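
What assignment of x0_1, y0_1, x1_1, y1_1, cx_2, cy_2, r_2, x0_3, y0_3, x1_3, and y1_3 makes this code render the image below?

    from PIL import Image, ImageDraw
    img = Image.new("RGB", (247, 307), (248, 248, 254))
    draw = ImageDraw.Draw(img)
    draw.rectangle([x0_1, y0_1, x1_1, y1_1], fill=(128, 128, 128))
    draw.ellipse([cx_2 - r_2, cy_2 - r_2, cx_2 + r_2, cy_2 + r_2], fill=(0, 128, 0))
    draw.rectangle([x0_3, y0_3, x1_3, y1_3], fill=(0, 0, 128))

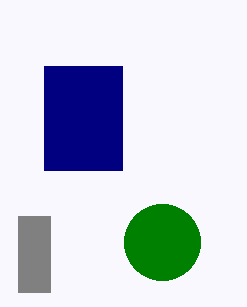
x0_1 = 18
y0_1 = 216
x1_1 = 50
y1_1 = 292
cx_2 = 162
cy_2 = 242
r_2 = 38
x0_3 = 44
y0_3 = 66
x1_3 = 122
y1_3 = 170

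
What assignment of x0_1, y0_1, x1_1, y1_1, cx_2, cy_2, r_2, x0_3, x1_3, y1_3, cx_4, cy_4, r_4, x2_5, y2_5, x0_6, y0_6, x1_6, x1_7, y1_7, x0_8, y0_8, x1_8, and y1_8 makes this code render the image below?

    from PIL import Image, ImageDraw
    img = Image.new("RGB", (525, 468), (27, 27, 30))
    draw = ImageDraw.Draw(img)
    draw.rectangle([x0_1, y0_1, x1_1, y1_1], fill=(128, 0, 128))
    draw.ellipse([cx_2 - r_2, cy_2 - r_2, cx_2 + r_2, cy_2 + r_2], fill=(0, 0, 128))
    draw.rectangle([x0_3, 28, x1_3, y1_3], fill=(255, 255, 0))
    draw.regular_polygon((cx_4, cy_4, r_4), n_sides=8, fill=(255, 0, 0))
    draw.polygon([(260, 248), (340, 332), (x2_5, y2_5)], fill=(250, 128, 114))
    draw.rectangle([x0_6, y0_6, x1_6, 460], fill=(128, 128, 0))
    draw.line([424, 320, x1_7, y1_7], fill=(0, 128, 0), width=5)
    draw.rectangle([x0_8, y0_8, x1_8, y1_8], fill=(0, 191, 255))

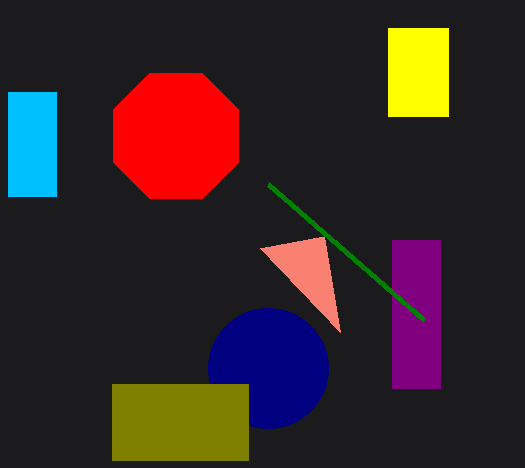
x0_1 = 392, y0_1 = 240, x1_1 = 440, y1_1 = 388, cx_2 = 268, cy_2 = 368, r_2 = 60, x0_3 = 388, x1_3 = 448, y1_3 = 116, cx_4 = 176, cy_4 = 136, r_4 = 68, x2_5 = 324, y2_5 = 236, x0_6 = 112, y0_6 = 384, x1_6 = 248, x1_7 = 268, y1_7 = 184, x0_8 = 8, y0_8 = 92, x1_8 = 56, y1_8 = 196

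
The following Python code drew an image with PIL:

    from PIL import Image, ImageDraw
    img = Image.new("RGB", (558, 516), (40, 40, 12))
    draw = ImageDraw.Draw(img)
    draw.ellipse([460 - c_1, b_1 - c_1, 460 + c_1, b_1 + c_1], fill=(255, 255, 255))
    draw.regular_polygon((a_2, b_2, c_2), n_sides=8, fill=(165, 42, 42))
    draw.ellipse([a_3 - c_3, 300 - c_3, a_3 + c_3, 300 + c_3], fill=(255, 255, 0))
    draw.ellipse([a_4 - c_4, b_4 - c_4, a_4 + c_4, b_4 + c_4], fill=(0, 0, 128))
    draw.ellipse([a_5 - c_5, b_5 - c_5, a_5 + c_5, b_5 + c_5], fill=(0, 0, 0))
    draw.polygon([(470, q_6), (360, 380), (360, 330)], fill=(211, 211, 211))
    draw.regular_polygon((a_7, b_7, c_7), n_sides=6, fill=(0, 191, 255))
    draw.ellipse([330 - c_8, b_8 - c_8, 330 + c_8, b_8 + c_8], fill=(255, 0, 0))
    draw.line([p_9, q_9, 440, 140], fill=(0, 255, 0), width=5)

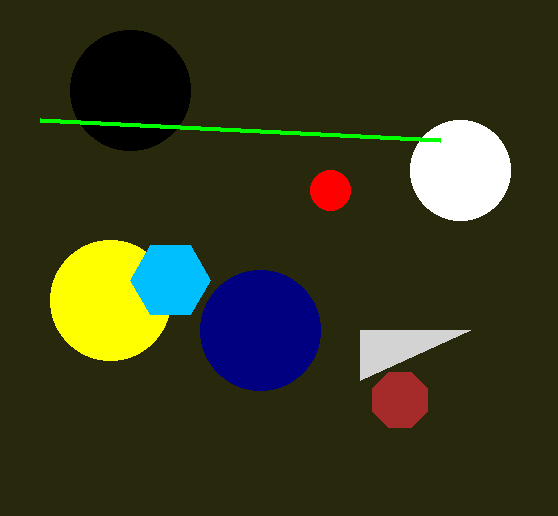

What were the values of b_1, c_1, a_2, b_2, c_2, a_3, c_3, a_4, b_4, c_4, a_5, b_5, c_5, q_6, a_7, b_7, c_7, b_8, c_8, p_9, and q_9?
b_1 = 170
c_1 = 50
a_2 = 400
b_2 = 400
c_2 = 30
a_3 = 110
c_3 = 60
a_4 = 260
b_4 = 330
c_4 = 60
a_5 = 130
b_5 = 90
c_5 = 60
q_6 = 330
a_7 = 170
b_7 = 280
c_7 = 40
b_8 = 190
c_8 = 20
p_9 = 40
q_9 = 120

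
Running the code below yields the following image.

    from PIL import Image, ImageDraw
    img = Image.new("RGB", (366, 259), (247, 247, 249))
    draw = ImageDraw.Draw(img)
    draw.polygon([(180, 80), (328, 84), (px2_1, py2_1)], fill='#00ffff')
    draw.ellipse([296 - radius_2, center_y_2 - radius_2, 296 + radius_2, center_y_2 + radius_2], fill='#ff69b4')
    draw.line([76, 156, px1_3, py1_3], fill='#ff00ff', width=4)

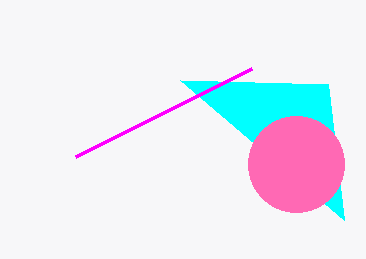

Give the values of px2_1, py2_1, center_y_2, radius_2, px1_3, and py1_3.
px2_1 = 344, py2_1 = 220, center_y_2 = 164, radius_2 = 48, px1_3 = 252, py1_3 = 68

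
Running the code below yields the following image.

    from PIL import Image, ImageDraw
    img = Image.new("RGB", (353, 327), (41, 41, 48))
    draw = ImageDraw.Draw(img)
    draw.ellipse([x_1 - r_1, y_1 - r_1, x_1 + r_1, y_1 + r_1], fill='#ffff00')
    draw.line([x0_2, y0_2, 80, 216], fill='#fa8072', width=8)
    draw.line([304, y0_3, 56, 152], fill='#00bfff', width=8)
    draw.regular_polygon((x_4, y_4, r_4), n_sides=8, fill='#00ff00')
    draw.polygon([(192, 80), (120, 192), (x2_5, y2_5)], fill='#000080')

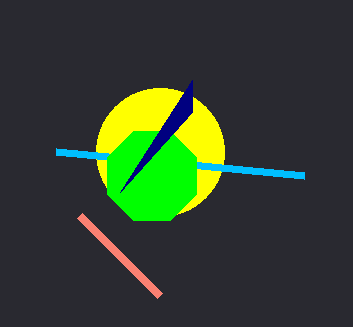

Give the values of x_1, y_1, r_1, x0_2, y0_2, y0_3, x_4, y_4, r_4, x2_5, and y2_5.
x_1 = 160; y_1 = 152; r_1 = 64; x0_2 = 160; y0_2 = 296; y0_3 = 176; x_4 = 152; y_4 = 176; r_4 = 48; x2_5 = 192; y2_5 = 112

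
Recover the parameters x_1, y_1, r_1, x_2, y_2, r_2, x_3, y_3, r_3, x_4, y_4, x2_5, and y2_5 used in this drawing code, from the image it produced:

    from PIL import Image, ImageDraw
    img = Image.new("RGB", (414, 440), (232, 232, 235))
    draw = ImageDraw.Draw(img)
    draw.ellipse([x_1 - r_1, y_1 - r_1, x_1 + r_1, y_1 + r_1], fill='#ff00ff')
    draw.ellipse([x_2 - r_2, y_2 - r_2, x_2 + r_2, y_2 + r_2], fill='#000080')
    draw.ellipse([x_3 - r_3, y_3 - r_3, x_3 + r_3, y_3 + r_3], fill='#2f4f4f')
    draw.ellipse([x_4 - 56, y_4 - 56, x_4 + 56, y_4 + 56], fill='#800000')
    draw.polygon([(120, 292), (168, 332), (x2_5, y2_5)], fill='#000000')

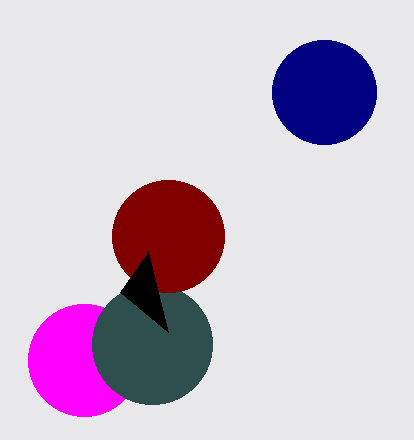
x_1 = 84
y_1 = 360
r_1 = 56
x_2 = 324
y_2 = 92
r_2 = 52
x_3 = 152
y_3 = 344
r_3 = 60
x_4 = 168
y_4 = 236
x2_5 = 148
y2_5 = 252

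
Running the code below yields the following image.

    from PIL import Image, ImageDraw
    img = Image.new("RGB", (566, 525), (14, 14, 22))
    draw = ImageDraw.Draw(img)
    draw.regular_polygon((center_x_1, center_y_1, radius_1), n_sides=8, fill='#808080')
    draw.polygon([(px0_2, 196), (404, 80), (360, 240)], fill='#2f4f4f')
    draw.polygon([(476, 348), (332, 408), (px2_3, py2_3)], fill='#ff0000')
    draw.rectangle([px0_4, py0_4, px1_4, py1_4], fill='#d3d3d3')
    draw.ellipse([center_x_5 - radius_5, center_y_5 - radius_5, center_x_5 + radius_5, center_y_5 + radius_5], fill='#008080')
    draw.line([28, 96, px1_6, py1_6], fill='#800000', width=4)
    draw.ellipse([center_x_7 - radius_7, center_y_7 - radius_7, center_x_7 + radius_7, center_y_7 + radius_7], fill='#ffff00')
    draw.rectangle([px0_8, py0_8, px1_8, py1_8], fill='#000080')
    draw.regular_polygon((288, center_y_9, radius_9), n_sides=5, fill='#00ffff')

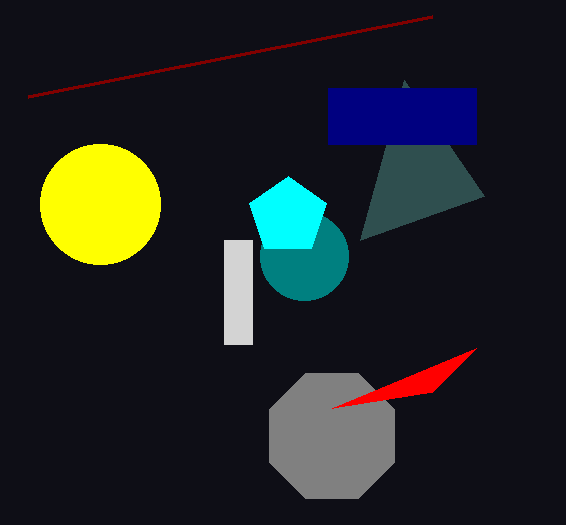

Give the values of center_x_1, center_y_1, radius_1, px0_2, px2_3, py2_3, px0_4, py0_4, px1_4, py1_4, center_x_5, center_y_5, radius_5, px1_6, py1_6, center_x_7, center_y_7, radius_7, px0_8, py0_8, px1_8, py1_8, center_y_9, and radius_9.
center_x_1 = 332
center_y_1 = 436
radius_1 = 68
px0_2 = 484
px2_3 = 432
py2_3 = 392
px0_4 = 224
py0_4 = 240
px1_4 = 252
py1_4 = 344
center_x_5 = 304
center_y_5 = 256
radius_5 = 44
px1_6 = 432
py1_6 = 16
center_x_7 = 100
center_y_7 = 204
radius_7 = 60
px0_8 = 328
py0_8 = 88
px1_8 = 476
py1_8 = 144
center_y_9 = 216
radius_9 = 40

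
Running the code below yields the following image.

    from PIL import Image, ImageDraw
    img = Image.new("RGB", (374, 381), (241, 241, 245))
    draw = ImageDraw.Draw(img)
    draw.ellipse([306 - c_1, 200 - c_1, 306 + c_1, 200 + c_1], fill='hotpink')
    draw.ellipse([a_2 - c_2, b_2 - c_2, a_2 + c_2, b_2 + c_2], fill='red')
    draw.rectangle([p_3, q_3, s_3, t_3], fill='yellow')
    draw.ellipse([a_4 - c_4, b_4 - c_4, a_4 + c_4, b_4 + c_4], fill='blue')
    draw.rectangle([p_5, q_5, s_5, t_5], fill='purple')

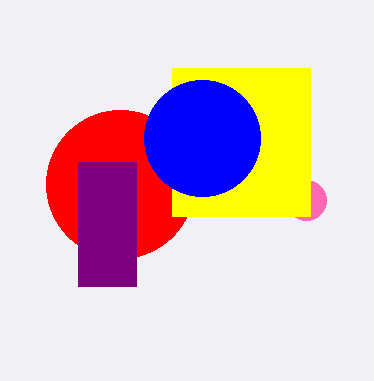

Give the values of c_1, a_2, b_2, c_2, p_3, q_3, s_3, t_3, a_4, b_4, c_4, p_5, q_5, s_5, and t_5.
c_1 = 20
a_2 = 120
b_2 = 184
c_2 = 74
p_3 = 172
q_3 = 68
s_3 = 310
t_3 = 216
a_4 = 202
b_4 = 138
c_4 = 58
p_5 = 78
q_5 = 162
s_5 = 136
t_5 = 286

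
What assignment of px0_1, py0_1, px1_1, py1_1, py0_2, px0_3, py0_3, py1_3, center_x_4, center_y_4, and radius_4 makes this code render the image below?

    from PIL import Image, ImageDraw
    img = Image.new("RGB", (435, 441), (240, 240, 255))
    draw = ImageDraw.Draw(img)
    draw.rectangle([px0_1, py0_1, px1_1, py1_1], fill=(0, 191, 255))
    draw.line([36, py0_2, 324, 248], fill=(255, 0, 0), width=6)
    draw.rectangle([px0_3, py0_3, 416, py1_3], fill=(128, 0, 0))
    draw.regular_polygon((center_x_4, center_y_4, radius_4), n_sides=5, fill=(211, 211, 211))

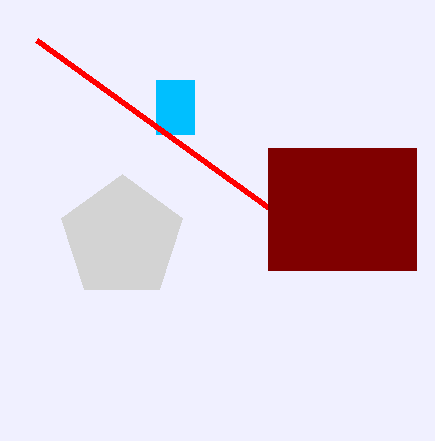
px0_1 = 156; py0_1 = 80; px1_1 = 194; py1_1 = 134; py0_2 = 40; px0_3 = 268; py0_3 = 148; py1_3 = 270; center_x_4 = 122; center_y_4 = 238; radius_4 = 64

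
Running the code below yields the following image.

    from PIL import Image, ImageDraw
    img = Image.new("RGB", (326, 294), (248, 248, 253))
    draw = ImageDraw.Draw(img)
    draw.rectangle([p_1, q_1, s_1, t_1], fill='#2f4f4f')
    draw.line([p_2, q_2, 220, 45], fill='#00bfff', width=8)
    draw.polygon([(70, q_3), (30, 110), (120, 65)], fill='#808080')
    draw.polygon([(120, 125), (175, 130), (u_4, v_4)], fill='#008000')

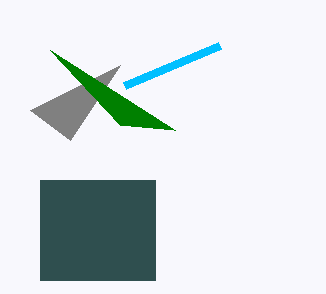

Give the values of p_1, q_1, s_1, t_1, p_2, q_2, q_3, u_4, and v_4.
p_1 = 40; q_1 = 180; s_1 = 155; t_1 = 280; p_2 = 125; q_2 = 85; q_3 = 140; u_4 = 50; v_4 = 50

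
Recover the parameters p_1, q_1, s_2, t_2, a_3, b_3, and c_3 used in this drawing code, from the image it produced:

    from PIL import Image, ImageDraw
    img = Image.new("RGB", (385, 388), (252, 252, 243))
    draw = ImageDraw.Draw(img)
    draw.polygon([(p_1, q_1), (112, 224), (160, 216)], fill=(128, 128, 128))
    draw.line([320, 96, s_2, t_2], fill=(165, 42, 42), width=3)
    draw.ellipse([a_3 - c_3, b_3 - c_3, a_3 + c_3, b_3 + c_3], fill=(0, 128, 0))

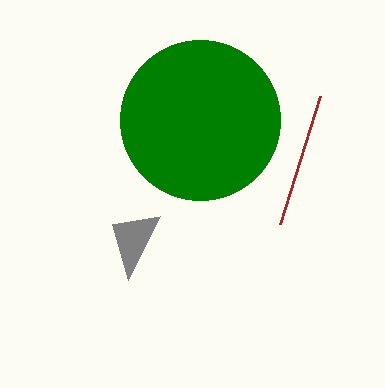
p_1 = 128; q_1 = 280; s_2 = 280; t_2 = 224; a_3 = 200; b_3 = 120; c_3 = 80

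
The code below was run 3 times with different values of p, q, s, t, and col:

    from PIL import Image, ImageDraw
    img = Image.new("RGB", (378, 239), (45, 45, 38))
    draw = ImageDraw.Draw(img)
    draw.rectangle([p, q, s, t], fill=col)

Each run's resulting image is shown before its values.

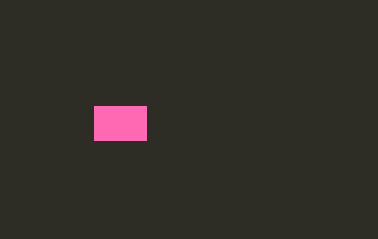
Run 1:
p = 94, q = 106, s = 146, t = 140, col = 'hotpink'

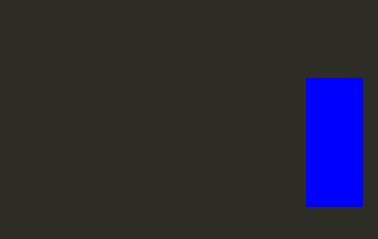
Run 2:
p = 306; q = 78; s = 362; t = 206; col = 'blue'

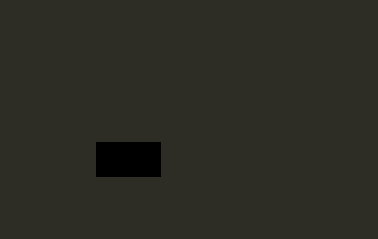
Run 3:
p = 96, q = 142, s = 160, t = 176, col = 'black'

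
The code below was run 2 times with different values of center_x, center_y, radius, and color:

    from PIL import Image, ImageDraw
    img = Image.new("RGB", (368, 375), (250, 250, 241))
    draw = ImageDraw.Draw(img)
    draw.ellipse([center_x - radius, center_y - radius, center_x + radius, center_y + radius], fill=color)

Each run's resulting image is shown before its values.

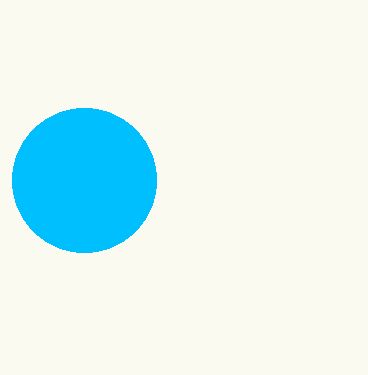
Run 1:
center_x = 84
center_y = 180
radius = 72
color = 'deepskyblue'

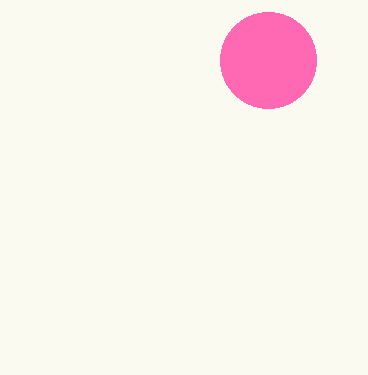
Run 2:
center_x = 268
center_y = 60
radius = 48
color = 'hotpink'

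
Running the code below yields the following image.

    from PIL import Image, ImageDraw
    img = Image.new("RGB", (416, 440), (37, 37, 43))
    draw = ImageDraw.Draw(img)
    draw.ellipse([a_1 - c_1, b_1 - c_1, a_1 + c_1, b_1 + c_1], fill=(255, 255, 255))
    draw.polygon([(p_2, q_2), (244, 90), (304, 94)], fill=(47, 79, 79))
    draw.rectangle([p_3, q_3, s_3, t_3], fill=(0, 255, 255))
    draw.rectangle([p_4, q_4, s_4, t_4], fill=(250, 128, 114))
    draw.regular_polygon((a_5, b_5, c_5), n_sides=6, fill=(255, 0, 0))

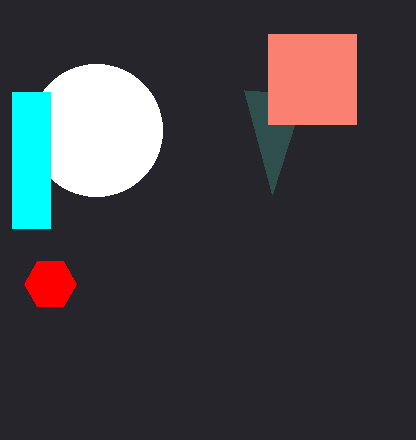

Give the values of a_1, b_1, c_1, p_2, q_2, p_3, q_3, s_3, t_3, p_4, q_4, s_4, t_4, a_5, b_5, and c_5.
a_1 = 96
b_1 = 130
c_1 = 66
p_2 = 272
q_2 = 194
p_3 = 12
q_3 = 92
s_3 = 50
t_3 = 228
p_4 = 268
q_4 = 34
s_4 = 356
t_4 = 124
a_5 = 50
b_5 = 284
c_5 = 26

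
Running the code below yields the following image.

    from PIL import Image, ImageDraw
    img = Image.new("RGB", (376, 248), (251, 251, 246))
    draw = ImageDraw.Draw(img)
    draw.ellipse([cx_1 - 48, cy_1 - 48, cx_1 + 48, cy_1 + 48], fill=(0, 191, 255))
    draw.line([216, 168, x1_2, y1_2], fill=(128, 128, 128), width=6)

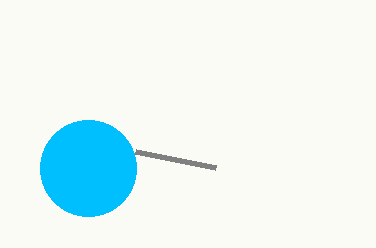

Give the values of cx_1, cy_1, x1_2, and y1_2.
cx_1 = 88
cy_1 = 168
x1_2 = 136
y1_2 = 152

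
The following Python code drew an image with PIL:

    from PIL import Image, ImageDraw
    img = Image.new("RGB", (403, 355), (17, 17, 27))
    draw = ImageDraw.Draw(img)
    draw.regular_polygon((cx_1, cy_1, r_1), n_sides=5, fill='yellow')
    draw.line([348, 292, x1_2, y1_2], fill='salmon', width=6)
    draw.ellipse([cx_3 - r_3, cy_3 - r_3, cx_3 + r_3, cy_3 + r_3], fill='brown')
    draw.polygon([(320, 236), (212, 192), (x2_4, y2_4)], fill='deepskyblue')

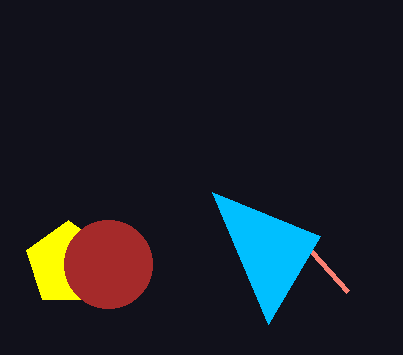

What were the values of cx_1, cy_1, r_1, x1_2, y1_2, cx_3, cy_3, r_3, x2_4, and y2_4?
cx_1 = 68
cy_1 = 264
r_1 = 44
x1_2 = 312
y1_2 = 252
cx_3 = 108
cy_3 = 264
r_3 = 44
x2_4 = 268
y2_4 = 324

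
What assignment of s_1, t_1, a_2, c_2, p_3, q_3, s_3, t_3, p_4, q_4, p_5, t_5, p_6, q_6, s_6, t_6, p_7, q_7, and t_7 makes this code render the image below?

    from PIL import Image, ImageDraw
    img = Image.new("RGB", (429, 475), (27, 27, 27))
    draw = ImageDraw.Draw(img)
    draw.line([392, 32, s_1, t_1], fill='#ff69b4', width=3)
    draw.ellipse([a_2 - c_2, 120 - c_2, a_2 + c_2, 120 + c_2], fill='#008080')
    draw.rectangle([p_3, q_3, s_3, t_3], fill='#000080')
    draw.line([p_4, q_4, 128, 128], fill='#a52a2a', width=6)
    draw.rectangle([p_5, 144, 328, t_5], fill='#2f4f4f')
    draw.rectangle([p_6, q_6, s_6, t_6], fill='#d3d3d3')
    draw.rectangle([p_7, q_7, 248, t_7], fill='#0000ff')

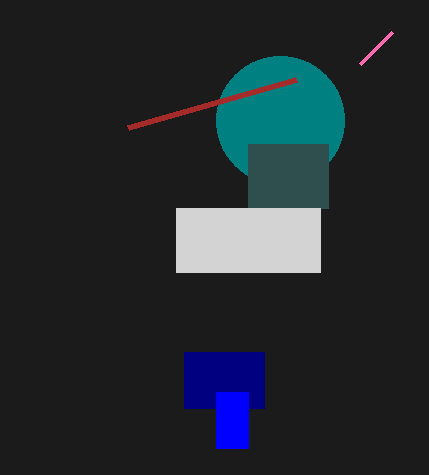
s_1 = 360, t_1 = 64, a_2 = 280, c_2 = 64, p_3 = 184, q_3 = 352, s_3 = 264, t_3 = 408, p_4 = 296, q_4 = 80, p_5 = 248, t_5 = 208, p_6 = 176, q_6 = 208, s_6 = 320, t_6 = 272, p_7 = 216, q_7 = 392, t_7 = 448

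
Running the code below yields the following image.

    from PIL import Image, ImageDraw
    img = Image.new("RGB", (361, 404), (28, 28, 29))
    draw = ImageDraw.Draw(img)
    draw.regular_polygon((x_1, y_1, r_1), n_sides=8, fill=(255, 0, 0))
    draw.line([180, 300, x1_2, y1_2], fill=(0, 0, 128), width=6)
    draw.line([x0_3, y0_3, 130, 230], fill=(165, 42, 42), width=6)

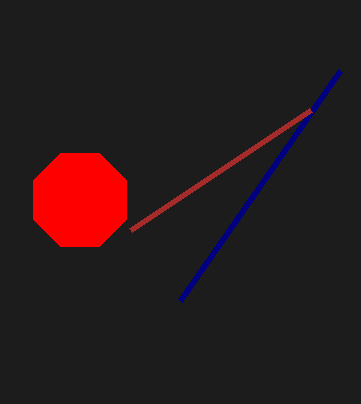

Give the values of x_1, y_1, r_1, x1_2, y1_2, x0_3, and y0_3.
x_1 = 80; y_1 = 200; r_1 = 50; x1_2 = 340; y1_2 = 70; x0_3 = 310; y0_3 = 110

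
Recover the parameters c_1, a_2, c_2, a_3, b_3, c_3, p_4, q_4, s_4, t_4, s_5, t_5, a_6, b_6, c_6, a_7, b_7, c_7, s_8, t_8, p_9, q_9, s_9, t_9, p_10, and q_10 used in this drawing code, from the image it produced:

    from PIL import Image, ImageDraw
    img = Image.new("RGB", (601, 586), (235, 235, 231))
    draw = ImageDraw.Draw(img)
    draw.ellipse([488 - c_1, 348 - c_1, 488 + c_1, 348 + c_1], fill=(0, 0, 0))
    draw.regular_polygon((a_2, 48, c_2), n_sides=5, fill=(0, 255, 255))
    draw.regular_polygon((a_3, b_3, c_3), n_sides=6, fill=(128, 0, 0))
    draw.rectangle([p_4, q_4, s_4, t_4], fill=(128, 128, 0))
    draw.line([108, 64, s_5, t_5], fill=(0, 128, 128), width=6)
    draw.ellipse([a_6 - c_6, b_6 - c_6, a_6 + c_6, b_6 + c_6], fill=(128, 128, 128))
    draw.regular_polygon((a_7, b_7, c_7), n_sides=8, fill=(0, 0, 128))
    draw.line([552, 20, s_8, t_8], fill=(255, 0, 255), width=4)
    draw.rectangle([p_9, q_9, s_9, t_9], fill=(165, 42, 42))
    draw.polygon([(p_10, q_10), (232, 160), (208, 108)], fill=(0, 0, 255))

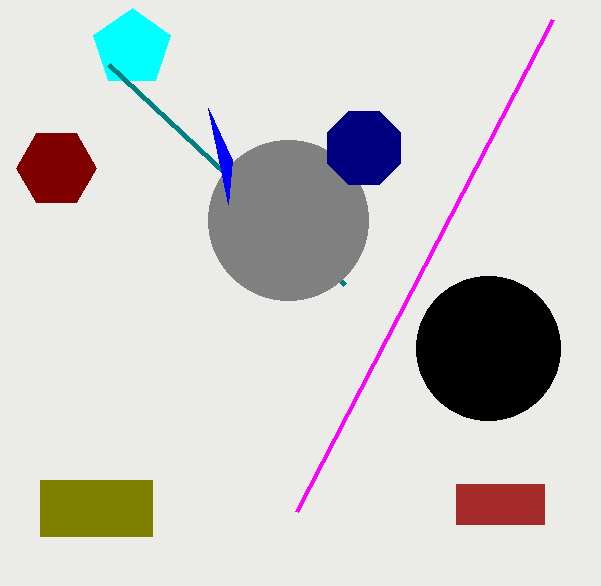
c_1 = 72; a_2 = 132; c_2 = 40; a_3 = 56; b_3 = 168; c_3 = 40; p_4 = 40; q_4 = 480; s_4 = 152; t_4 = 536; s_5 = 344; t_5 = 284; a_6 = 288; b_6 = 220; c_6 = 80; a_7 = 364; b_7 = 148; c_7 = 40; s_8 = 296; t_8 = 512; p_9 = 456; q_9 = 484; s_9 = 544; t_9 = 524; p_10 = 228; q_10 = 204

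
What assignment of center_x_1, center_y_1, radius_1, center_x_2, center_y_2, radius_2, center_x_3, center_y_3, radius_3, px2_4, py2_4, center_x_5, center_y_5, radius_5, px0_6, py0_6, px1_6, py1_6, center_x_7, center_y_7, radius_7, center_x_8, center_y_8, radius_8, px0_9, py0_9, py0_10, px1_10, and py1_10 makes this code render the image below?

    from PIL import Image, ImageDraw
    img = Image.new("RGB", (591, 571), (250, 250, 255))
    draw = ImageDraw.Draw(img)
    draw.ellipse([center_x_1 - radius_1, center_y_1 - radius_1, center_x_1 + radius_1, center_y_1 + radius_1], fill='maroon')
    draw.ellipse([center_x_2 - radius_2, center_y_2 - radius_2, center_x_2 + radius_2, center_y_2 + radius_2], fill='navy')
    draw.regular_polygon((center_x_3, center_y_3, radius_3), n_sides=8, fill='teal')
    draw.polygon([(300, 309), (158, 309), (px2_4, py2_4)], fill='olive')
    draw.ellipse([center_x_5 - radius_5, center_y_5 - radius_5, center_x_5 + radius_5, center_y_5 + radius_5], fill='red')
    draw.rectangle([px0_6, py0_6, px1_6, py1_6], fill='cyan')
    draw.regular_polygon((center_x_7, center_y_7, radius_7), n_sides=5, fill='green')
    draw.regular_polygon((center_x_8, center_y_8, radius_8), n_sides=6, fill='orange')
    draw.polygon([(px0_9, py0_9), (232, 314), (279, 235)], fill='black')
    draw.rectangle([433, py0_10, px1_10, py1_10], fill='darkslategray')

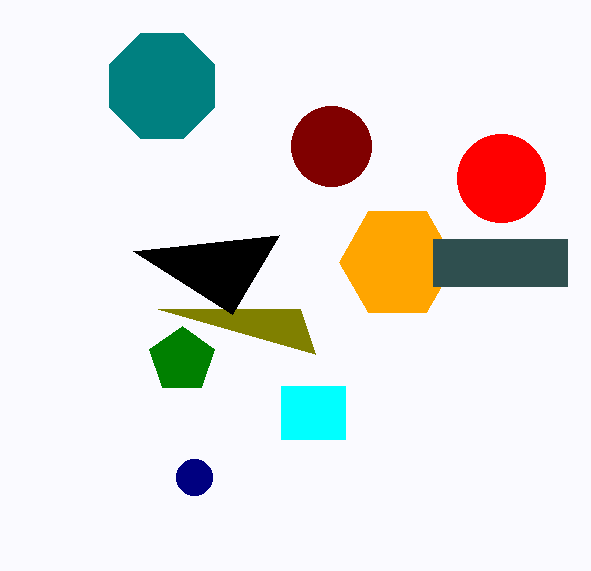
center_x_1 = 331, center_y_1 = 146, radius_1 = 40, center_x_2 = 194, center_y_2 = 477, radius_2 = 18, center_x_3 = 162, center_y_3 = 86, radius_3 = 57, px2_4 = 315, py2_4 = 354, center_x_5 = 501, center_y_5 = 178, radius_5 = 44, px0_6 = 281, py0_6 = 386, px1_6 = 345, py1_6 = 439, center_x_7 = 182, center_y_7 = 360, radius_7 = 34, center_x_8 = 397, center_y_8 = 262, radius_8 = 58, px0_9 = 133, py0_9 = 251, py0_10 = 239, px1_10 = 567, py1_10 = 286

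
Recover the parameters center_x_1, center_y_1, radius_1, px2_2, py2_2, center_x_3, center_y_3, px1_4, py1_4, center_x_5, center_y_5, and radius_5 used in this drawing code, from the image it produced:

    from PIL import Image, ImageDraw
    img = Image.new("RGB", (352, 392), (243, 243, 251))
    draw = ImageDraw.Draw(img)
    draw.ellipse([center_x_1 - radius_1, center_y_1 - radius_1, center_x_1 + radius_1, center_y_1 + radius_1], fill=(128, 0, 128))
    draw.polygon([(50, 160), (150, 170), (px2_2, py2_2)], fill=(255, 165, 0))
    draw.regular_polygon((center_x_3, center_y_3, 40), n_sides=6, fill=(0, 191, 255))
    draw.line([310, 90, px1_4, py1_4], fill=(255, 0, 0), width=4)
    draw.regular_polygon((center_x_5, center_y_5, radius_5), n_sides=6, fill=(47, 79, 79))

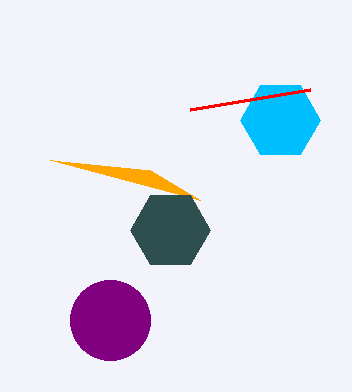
center_x_1 = 110
center_y_1 = 320
radius_1 = 40
px2_2 = 200
py2_2 = 200
center_x_3 = 280
center_y_3 = 120
px1_4 = 190
py1_4 = 110
center_x_5 = 170
center_y_5 = 230
radius_5 = 40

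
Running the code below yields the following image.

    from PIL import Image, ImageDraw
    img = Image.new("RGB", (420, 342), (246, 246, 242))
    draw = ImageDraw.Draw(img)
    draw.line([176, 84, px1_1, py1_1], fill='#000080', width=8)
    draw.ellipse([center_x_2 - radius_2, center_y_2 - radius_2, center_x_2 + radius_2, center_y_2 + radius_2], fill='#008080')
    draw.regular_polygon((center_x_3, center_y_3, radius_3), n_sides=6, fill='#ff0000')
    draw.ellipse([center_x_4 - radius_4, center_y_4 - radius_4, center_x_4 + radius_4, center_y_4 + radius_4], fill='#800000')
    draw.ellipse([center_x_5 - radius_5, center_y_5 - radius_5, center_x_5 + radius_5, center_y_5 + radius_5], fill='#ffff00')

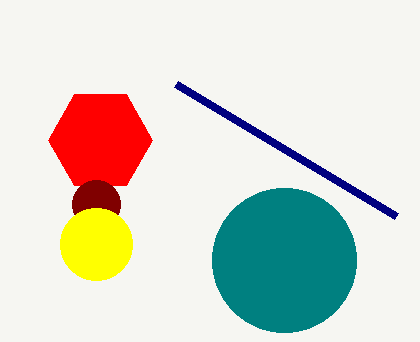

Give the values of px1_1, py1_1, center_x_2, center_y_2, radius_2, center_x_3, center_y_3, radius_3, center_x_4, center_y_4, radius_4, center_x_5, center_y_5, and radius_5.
px1_1 = 396; py1_1 = 216; center_x_2 = 284; center_y_2 = 260; radius_2 = 72; center_x_3 = 100; center_y_3 = 140; radius_3 = 52; center_x_4 = 96; center_y_4 = 204; radius_4 = 24; center_x_5 = 96; center_y_5 = 244; radius_5 = 36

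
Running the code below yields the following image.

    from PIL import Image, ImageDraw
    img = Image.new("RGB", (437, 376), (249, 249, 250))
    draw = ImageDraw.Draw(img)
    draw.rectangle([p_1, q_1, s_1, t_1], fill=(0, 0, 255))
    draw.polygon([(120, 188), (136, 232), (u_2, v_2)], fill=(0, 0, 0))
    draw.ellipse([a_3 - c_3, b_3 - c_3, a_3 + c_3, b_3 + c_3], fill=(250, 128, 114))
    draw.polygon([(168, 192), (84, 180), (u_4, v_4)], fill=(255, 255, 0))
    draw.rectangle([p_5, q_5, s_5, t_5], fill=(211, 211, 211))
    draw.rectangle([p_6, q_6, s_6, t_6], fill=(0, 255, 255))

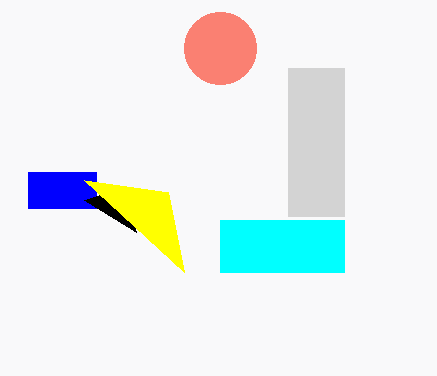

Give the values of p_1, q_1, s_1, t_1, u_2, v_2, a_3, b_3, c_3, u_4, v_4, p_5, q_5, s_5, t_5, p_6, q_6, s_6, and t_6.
p_1 = 28
q_1 = 172
s_1 = 96
t_1 = 208
u_2 = 84
v_2 = 200
a_3 = 220
b_3 = 48
c_3 = 36
u_4 = 184
v_4 = 272
p_5 = 288
q_5 = 68
s_5 = 344
t_5 = 216
p_6 = 220
q_6 = 220
s_6 = 344
t_6 = 272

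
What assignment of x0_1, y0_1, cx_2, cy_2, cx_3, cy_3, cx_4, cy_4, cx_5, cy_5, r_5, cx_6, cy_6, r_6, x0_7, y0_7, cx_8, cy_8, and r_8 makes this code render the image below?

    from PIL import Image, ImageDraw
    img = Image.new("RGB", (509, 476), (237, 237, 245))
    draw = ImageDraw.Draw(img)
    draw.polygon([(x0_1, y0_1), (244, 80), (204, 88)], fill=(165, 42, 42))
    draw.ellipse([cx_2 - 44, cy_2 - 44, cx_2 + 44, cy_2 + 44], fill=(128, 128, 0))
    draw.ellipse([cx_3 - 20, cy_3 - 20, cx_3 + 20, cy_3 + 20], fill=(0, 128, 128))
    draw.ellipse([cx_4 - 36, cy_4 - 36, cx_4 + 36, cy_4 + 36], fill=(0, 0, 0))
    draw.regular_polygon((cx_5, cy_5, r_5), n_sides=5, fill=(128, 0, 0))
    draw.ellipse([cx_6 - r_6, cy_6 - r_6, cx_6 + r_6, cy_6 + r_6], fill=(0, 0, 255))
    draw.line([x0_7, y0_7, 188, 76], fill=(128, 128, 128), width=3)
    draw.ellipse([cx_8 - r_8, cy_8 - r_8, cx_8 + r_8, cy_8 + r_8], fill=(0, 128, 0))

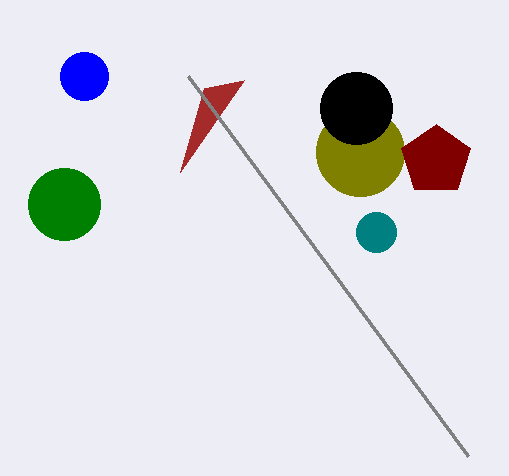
x0_1 = 180, y0_1 = 172, cx_2 = 360, cy_2 = 152, cx_3 = 376, cy_3 = 232, cx_4 = 356, cy_4 = 108, cx_5 = 436, cy_5 = 160, r_5 = 36, cx_6 = 84, cy_6 = 76, r_6 = 24, x0_7 = 468, y0_7 = 456, cx_8 = 64, cy_8 = 204, r_8 = 36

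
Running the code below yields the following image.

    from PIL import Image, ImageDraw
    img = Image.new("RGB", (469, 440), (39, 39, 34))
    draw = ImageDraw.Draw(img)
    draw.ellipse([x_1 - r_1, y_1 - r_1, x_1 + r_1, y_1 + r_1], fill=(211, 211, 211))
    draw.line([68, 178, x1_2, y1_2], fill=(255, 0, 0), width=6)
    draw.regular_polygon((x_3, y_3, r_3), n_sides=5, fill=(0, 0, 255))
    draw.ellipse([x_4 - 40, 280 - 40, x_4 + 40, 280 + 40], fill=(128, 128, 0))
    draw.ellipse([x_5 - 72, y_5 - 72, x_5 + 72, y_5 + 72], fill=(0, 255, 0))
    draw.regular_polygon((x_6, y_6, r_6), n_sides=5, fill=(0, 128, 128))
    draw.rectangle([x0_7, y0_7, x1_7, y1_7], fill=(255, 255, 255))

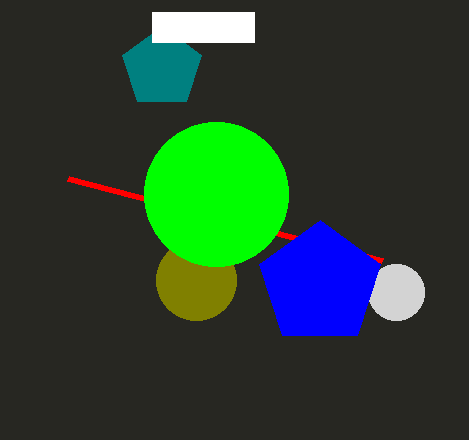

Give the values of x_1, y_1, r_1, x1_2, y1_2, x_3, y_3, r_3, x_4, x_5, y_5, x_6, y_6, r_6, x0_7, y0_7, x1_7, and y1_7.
x_1 = 396, y_1 = 292, r_1 = 28, x1_2 = 382, y1_2 = 260, x_3 = 320, y_3 = 284, r_3 = 64, x_4 = 196, x_5 = 216, y_5 = 194, x_6 = 162, y_6 = 68, r_6 = 42, x0_7 = 152, y0_7 = 12, x1_7 = 254, y1_7 = 42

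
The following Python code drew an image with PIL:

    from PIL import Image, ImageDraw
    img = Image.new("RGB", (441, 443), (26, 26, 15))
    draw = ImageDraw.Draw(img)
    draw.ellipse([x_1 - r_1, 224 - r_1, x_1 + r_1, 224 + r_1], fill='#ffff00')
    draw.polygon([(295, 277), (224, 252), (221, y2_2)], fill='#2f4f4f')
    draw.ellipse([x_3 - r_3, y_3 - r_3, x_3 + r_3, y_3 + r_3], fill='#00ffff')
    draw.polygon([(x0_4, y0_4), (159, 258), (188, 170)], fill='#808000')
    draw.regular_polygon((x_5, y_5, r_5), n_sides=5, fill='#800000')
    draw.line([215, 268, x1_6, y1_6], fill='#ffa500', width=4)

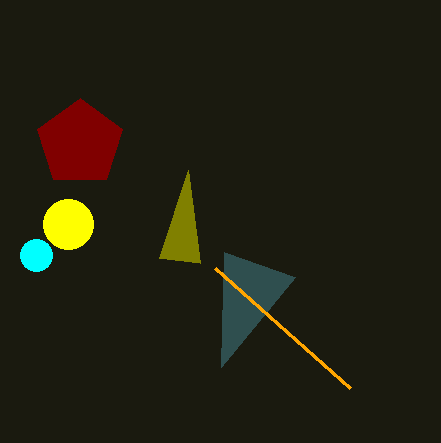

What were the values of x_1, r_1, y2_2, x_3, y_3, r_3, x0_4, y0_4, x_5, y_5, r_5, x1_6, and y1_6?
x_1 = 68; r_1 = 25; y2_2 = 367; x_3 = 36; y_3 = 255; r_3 = 16; x0_4 = 200; y0_4 = 263; x_5 = 80; y_5 = 143; r_5 = 45; x1_6 = 350; y1_6 = 388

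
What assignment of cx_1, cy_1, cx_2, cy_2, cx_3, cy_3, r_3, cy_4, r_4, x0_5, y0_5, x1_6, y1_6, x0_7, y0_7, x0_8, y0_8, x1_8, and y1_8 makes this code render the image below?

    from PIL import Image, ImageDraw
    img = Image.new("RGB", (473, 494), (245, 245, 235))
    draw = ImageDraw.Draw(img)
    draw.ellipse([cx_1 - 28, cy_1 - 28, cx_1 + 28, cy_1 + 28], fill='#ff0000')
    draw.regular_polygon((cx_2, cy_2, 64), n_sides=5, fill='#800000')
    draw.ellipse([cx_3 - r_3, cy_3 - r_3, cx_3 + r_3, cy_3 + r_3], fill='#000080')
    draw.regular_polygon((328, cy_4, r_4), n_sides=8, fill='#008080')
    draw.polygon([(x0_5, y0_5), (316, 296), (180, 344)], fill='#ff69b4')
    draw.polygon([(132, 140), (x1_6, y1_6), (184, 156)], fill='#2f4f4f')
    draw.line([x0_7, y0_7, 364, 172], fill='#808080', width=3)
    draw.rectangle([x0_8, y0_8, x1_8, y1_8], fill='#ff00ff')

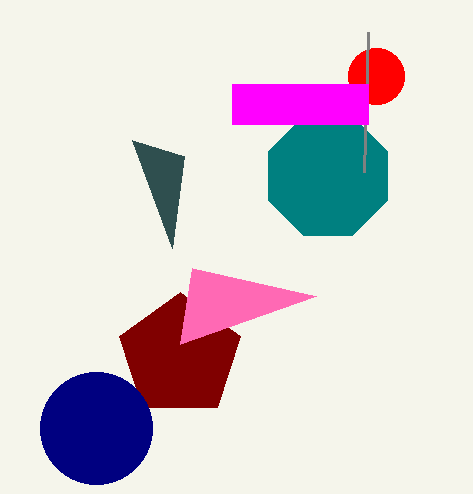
cx_1 = 376
cy_1 = 76
cx_2 = 180
cy_2 = 356
cx_3 = 96
cy_3 = 428
r_3 = 56
cy_4 = 176
r_4 = 64
x0_5 = 192
y0_5 = 268
x1_6 = 172
y1_6 = 248
x0_7 = 368
y0_7 = 32
x0_8 = 232
y0_8 = 84
x1_8 = 368
y1_8 = 124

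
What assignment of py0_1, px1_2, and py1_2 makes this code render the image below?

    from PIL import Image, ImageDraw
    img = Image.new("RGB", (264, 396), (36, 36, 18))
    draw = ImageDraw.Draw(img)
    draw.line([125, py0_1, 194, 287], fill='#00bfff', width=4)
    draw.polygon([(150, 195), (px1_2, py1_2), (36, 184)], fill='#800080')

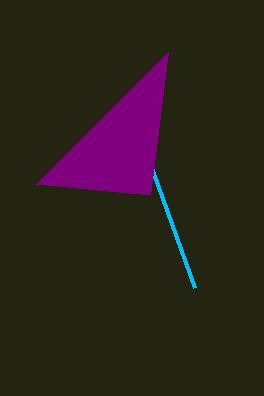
py0_1 = 95, px1_2 = 168, py1_2 = 52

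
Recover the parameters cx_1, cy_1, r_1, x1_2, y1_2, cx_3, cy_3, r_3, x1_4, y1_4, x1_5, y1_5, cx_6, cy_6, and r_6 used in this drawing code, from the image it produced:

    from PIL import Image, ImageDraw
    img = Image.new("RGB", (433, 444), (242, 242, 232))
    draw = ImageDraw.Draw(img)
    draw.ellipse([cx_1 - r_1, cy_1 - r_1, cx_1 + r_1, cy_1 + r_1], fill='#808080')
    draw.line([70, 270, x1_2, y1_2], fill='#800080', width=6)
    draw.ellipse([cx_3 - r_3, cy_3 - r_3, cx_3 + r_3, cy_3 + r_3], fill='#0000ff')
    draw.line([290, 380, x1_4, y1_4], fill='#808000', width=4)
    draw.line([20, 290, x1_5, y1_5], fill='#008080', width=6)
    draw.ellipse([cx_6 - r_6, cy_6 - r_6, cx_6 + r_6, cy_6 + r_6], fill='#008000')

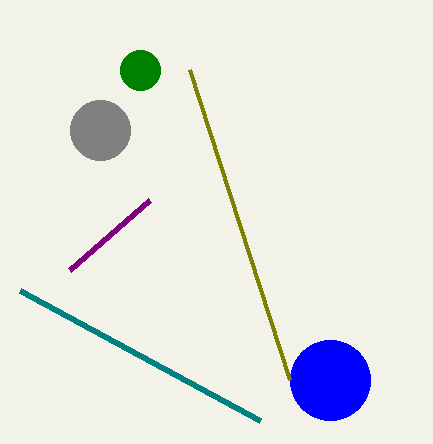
cx_1 = 100; cy_1 = 130; r_1 = 30; x1_2 = 150; y1_2 = 200; cx_3 = 330; cy_3 = 380; r_3 = 40; x1_4 = 190; y1_4 = 70; x1_5 = 260; y1_5 = 420; cx_6 = 140; cy_6 = 70; r_6 = 20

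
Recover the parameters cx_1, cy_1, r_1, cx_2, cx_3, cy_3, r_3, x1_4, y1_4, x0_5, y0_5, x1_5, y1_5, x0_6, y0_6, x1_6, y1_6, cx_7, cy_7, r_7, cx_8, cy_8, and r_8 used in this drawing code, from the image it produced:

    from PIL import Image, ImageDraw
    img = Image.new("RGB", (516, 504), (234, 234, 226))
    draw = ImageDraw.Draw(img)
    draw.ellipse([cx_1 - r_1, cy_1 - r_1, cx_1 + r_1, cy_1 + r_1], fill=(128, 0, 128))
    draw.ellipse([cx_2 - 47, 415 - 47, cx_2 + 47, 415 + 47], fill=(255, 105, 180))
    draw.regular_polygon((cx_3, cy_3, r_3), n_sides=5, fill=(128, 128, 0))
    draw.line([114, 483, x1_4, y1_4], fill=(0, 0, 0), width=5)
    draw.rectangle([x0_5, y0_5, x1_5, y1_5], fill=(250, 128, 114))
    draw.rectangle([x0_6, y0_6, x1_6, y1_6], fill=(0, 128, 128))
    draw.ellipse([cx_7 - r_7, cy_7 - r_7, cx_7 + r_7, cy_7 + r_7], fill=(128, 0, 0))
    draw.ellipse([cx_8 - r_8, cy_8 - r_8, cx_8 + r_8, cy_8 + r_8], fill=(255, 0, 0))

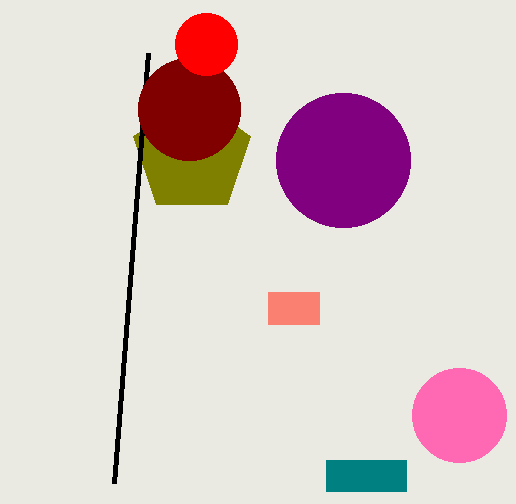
cx_1 = 343
cy_1 = 160
r_1 = 67
cx_2 = 459
cx_3 = 192
cy_3 = 155
r_3 = 61
x1_4 = 148
y1_4 = 53
x0_5 = 268
y0_5 = 292
x1_5 = 319
y1_5 = 324
x0_6 = 326
y0_6 = 460
x1_6 = 406
y1_6 = 491
cx_7 = 189
cy_7 = 109
r_7 = 51
cx_8 = 206
cy_8 = 44
r_8 = 31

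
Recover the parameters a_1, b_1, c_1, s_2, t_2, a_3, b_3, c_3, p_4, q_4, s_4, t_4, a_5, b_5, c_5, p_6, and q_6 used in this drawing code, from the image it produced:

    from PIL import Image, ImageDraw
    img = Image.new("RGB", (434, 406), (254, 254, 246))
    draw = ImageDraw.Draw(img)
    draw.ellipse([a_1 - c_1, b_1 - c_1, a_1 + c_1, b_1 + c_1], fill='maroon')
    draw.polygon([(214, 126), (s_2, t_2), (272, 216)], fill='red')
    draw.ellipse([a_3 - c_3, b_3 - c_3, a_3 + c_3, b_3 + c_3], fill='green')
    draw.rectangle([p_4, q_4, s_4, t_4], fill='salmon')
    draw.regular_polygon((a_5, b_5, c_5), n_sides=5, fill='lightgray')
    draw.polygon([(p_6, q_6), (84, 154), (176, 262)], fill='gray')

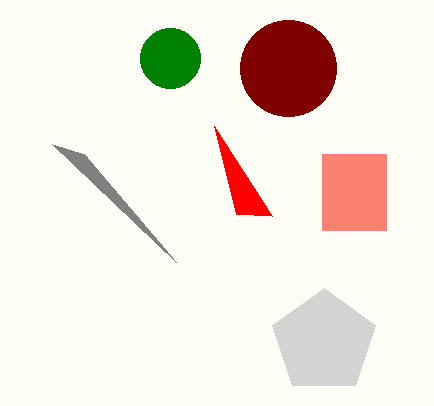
a_1 = 288; b_1 = 68; c_1 = 48; s_2 = 236; t_2 = 214; a_3 = 170; b_3 = 58; c_3 = 30; p_4 = 322; q_4 = 154; s_4 = 386; t_4 = 230; a_5 = 324; b_5 = 342; c_5 = 54; p_6 = 52; q_6 = 144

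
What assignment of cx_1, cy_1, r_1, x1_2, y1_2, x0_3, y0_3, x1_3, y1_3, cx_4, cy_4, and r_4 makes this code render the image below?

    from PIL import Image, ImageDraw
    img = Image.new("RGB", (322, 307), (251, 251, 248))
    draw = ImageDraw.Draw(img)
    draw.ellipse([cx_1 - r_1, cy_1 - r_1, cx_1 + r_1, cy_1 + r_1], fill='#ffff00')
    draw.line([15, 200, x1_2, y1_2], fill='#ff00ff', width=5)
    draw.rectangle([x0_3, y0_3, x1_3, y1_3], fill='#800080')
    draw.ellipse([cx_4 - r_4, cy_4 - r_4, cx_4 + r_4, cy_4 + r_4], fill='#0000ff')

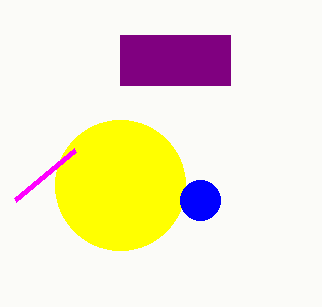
cx_1 = 120
cy_1 = 185
r_1 = 65
x1_2 = 75
y1_2 = 150
x0_3 = 120
y0_3 = 35
x1_3 = 230
y1_3 = 85
cx_4 = 200
cy_4 = 200
r_4 = 20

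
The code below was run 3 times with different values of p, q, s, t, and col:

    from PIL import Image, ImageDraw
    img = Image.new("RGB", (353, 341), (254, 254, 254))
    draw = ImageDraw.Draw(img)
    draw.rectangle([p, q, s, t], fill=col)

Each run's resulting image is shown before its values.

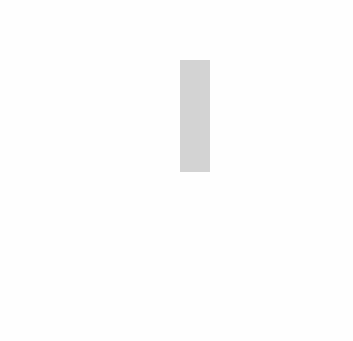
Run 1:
p = 180
q = 60
s = 209
t = 171
col = 'lightgray'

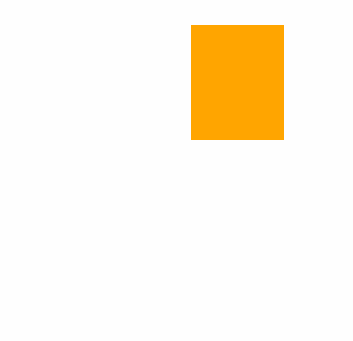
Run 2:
p = 191
q = 25
s = 283
t = 139
col = 'orange'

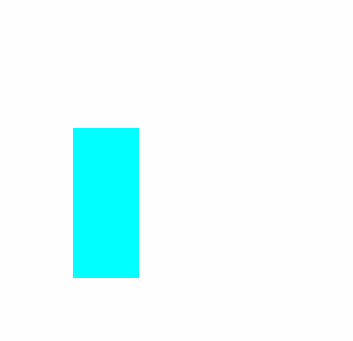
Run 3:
p = 73
q = 128
s = 138
t = 277
col = 'cyan'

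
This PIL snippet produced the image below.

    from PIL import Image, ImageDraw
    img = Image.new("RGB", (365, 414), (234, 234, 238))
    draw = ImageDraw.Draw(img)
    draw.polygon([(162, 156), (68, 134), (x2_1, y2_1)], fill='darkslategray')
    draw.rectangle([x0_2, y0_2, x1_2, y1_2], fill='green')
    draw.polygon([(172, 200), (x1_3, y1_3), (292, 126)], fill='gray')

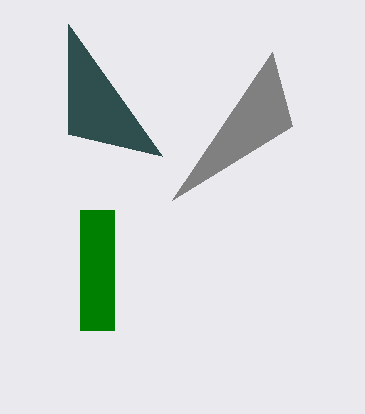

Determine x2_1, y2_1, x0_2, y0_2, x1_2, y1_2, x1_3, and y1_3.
x2_1 = 68; y2_1 = 24; x0_2 = 80; y0_2 = 210; x1_2 = 114; y1_2 = 330; x1_3 = 272; y1_3 = 52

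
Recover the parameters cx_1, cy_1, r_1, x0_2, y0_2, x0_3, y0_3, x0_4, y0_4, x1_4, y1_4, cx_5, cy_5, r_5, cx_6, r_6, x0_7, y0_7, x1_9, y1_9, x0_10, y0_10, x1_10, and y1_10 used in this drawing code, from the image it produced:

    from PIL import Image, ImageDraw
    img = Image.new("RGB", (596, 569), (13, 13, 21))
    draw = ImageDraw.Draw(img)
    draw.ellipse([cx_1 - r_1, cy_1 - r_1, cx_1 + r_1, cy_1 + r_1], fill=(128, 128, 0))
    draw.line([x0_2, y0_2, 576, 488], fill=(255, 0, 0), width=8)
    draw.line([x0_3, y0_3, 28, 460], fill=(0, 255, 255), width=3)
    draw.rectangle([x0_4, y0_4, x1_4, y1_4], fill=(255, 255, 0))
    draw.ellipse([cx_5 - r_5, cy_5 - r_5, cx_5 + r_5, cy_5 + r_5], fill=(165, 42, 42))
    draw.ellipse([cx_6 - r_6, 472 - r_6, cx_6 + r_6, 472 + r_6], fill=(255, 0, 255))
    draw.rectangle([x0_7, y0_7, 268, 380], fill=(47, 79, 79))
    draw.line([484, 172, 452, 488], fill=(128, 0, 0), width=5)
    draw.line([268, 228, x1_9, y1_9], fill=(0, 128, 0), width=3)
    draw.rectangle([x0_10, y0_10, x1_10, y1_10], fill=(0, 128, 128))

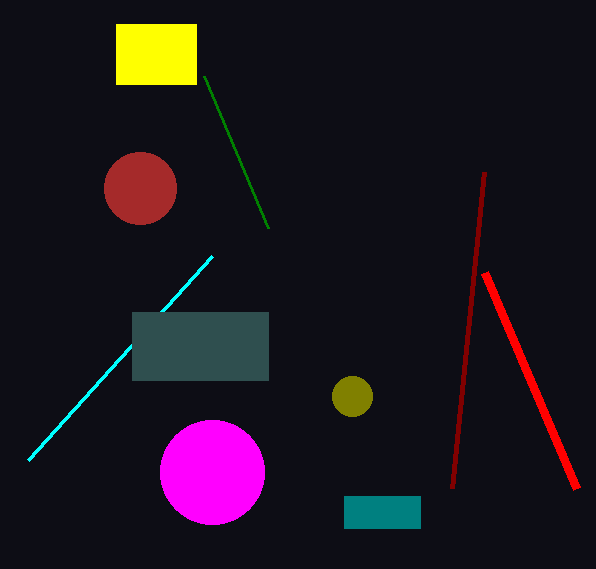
cx_1 = 352
cy_1 = 396
r_1 = 20
x0_2 = 484
y0_2 = 272
x0_3 = 212
y0_3 = 256
x0_4 = 116
y0_4 = 24
x1_4 = 196
y1_4 = 84
cx_5 = 140
cy_5 = 188
r_5 = 36
cx_6 = 212
r_6 = 52
x0_7 = 132
y0_7 = 312
x1_9 = 204
y1_9 = 76
x0_10 = 344
y0_10 = 496
x1_10 = 420
y1_10 = 528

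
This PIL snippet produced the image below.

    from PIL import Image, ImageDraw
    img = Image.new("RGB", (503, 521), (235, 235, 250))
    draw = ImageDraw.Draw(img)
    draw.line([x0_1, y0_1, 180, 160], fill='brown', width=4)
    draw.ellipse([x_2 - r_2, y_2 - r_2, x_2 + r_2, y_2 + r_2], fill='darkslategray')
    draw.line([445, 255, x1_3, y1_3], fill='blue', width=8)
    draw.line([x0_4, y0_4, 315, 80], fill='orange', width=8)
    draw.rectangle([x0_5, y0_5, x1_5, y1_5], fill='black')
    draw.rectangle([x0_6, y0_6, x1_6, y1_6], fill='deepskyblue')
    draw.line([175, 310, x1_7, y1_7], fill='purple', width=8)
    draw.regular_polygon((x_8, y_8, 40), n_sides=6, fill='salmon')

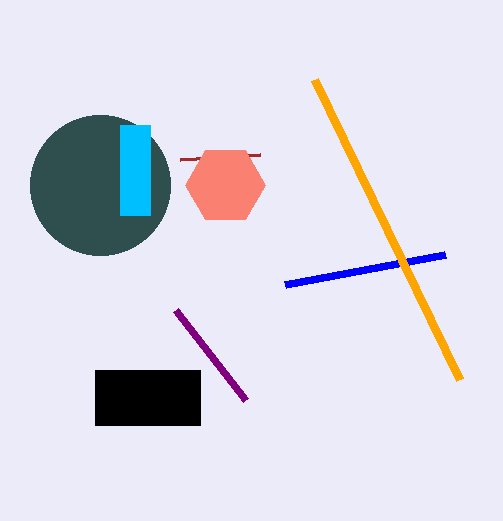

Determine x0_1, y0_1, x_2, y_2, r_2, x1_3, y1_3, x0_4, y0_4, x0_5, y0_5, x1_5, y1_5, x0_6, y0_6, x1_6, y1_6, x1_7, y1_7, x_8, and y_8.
x0_1 = 260; y0_1 = 155; x_2 = 100; y_2 = 185; r_2 = 70; x1_3 = 285; y1_3 = 285; x0_4 = 460; y0_4 = 380; x0_5 = 95; y0_5 = 370; x1_5 = 200; y1_5 = 425; x0_6 = 120; y0_6 = 125; x1_6 = 150; y1_6 = 215; x1_7 = 245; y1_7 = 400; x_8 = 225; y_8 = 185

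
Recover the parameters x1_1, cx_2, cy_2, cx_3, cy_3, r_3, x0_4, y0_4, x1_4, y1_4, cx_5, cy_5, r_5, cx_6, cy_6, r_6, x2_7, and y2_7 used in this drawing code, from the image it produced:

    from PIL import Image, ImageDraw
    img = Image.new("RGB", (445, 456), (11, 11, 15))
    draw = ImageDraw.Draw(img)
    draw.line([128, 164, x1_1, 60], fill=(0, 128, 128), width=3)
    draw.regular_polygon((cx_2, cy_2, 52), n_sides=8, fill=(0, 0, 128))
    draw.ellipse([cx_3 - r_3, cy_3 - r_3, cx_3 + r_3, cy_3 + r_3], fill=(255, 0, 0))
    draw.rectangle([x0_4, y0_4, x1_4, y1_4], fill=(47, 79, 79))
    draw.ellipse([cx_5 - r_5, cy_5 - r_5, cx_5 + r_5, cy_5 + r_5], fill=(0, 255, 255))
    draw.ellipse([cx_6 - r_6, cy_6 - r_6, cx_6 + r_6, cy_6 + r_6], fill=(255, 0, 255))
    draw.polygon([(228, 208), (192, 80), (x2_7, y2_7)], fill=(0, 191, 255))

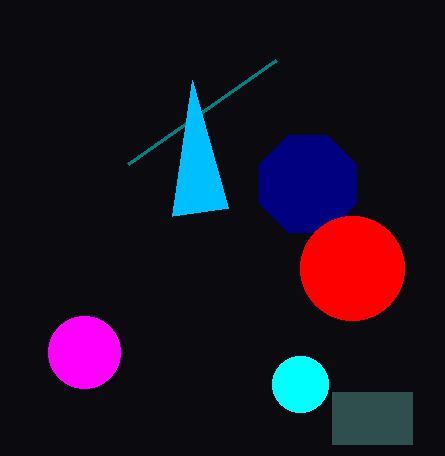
x1_1 = 276; cx_2 = 308; cy_2 = 184; cx_3 = 352; cy_3 = 268; r_3 = 52; x0_4 = 332; y0_4 = 392; x1_4 = 412; y1_4 = 444; cx_5 = 300; cy_5 = 384; r_5 = 28; cx_6 = 84; cy_6 = 352; r_6 = 36; x2_7 = 172; y2_7 = 216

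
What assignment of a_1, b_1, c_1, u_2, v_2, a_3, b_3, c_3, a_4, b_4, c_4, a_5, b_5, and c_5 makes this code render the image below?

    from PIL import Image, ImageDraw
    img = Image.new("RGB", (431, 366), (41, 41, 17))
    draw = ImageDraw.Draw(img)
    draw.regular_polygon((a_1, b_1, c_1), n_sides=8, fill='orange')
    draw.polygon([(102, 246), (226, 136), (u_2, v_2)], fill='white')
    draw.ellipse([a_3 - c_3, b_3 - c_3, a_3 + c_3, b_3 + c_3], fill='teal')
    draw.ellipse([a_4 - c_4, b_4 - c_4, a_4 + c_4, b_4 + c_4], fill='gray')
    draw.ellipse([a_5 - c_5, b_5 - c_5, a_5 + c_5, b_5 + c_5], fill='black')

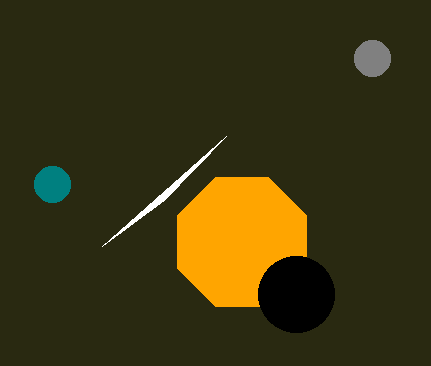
a_1 = 242; b_1 = 242; c_1 = 70; u_2 = 164; v_2 = 200; a_3 = 52; b_3 = 184; c_3 = 18; a_4 = 372; b_4 = 58; c_4 = 18; a_5 = 296; b_5 = 294; c_5 = 38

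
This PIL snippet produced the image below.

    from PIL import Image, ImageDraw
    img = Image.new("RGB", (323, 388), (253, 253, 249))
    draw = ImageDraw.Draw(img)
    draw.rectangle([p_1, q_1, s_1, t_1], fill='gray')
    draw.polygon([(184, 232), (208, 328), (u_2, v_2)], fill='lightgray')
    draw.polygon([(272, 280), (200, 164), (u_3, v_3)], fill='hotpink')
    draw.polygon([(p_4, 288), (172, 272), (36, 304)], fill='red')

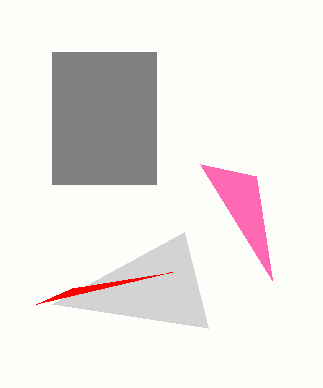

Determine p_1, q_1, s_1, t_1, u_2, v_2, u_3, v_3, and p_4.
p_1 = 52, q_1 = 52, s_1 = 156, t_1 = 184, u_2 = 52, v_2 = 304, u_3 = 256, v_3 = 176, p_4 = 72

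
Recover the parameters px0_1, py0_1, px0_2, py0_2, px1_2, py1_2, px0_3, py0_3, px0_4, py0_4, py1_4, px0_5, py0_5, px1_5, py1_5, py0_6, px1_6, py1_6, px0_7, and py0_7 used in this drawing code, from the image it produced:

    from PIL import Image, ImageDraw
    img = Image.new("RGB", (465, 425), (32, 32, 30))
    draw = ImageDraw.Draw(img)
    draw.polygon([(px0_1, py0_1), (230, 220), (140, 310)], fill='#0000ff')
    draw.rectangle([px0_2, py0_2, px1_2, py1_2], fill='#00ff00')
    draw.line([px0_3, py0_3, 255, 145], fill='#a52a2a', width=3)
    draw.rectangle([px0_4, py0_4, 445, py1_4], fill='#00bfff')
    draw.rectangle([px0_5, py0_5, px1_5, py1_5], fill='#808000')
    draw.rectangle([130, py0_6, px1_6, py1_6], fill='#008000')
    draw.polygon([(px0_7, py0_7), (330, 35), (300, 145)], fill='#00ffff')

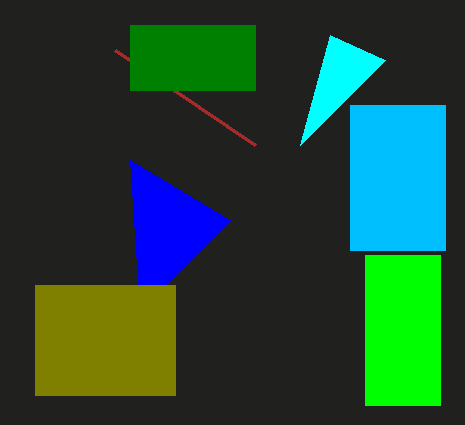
px0_1 = 130
py0_1 = 160
px0_2 = 365
py0_2 = 255
px1_2 = 440
py1_2 = 405
px0_3 = 115
py0_3 = 50
px0_4 = 350
py0_4 = 105
py1_4 = 250
px0_5 = 35
py0_5 = 285
px1_5 = 175
py1_5 = 395
py0_6 = 25
px1_6 = 255
py1_6 = 90
px0_7 = 385
py0_7 = 60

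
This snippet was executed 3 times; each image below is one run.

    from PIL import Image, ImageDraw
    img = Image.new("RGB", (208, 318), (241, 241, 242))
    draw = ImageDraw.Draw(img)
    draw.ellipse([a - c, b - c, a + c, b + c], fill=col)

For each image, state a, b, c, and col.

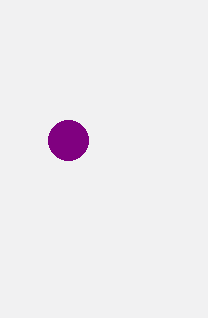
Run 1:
a = 68, b = 140, c = 20, col = 'purple'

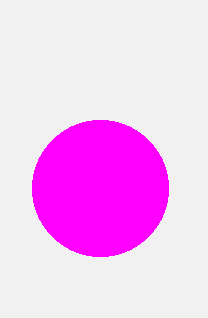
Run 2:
a = 100
b = 188
c = 68
col = 'magenta'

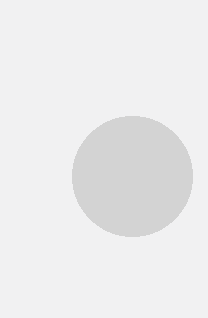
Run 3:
a = 132
b = 176
c = 60
col = 'lightgray'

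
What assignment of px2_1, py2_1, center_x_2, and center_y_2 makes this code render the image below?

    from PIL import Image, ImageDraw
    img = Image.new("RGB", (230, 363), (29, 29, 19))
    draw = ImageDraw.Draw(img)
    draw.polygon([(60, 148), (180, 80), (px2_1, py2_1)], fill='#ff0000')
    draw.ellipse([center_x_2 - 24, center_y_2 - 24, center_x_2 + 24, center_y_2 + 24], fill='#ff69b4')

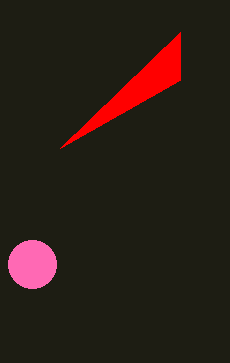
px2_1 = 180
py2_1 = 32
center_x_2 = 32
center_y_2 = 264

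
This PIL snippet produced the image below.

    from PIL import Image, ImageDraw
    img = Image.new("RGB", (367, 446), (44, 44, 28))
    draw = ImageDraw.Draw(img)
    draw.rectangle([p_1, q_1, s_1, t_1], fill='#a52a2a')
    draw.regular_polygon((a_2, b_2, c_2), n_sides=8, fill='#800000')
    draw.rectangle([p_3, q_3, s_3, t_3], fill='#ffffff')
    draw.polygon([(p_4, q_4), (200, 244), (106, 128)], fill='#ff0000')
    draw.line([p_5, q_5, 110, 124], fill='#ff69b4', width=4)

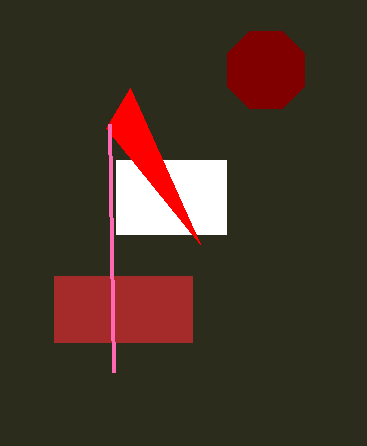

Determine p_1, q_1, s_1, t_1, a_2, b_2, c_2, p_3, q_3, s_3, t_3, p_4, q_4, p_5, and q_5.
p_1 = 54
q_1 = 276
s_1 = 192
t_1 = 342
a_2 = 266
b_2 = 70
c_2 = 42
p_3 = 116
q_3 = 160
s_3 = 226
t_3 = 234
p_4 = 130
q_4 = 88
p_5 = 114
q_5 = 372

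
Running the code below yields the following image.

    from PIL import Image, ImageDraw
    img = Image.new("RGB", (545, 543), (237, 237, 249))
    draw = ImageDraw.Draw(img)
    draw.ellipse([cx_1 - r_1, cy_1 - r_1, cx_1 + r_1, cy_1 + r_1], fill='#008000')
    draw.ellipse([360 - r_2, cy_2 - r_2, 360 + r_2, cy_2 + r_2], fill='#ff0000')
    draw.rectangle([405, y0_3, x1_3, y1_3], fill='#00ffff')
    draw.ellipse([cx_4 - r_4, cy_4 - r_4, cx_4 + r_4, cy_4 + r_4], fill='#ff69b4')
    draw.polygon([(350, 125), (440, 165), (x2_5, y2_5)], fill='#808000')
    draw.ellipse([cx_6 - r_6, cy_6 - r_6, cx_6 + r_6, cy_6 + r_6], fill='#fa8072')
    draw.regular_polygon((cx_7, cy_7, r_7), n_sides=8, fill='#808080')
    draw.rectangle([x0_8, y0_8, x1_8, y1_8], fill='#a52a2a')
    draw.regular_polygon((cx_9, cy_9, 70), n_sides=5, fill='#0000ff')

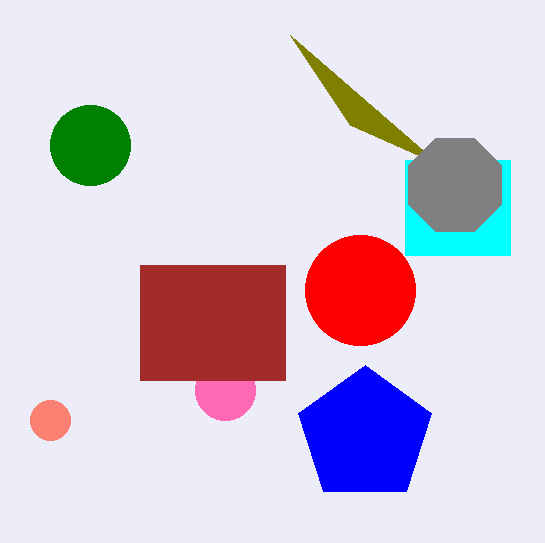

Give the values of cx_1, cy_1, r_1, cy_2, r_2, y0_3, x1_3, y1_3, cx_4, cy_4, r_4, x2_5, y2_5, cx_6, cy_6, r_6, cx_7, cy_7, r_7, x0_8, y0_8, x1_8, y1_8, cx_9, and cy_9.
cx_1 = 90; cy_1 = 145; r_1 = 40; cy_2 = 290; r_2 = 55; y0_3 = 160; x1_3 = 510; y1_3 = 255; cx_4 = 225; cy_4 = 390; r_4 = 30; x2_5 = 290; y2_5 = 35; cx_6 = 50; cy_6 = 420; r_6 = 20; cx_7 = 455; cy_7 = 185; r_7 = 50; x0_8 = 140; y0_8 = 265; x1_8 = 285; y1_8 = 380; cx_9 = 365; cy_9 = 435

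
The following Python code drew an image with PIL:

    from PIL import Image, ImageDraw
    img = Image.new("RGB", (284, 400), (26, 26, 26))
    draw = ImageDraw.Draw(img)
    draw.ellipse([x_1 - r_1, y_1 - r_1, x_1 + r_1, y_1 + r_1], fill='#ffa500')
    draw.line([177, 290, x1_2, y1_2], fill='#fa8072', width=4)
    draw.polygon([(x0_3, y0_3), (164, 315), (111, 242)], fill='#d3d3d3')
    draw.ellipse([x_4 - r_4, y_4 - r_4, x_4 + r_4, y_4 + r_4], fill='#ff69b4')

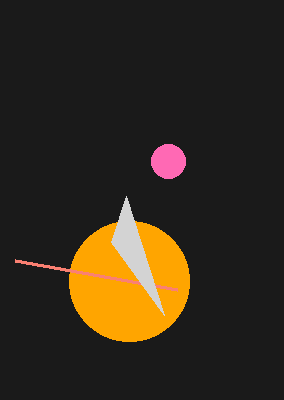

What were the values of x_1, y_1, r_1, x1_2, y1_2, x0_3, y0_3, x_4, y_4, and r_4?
x_1 = 129, y_1 = 281, r_1 = 60, x1_2 = 15, y1_2 = 261, x0_3 = 126, y0_3 = 196, x_4 = 168, y_4 = 161, r_4 = 17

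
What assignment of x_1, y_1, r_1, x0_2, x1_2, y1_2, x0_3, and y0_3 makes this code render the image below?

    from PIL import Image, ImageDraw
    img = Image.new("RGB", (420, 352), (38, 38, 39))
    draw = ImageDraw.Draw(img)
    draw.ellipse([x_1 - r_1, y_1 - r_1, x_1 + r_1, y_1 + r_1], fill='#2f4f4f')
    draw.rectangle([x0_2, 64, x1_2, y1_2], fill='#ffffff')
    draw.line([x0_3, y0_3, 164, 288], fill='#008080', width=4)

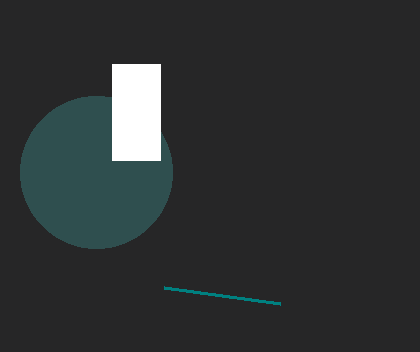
x_1 = 96; y_1 = 172; r_1 = 76; x0_2 = 112; x1_2 = 160; y1_2 = 160; x0_3 = 280; y0_3 = 304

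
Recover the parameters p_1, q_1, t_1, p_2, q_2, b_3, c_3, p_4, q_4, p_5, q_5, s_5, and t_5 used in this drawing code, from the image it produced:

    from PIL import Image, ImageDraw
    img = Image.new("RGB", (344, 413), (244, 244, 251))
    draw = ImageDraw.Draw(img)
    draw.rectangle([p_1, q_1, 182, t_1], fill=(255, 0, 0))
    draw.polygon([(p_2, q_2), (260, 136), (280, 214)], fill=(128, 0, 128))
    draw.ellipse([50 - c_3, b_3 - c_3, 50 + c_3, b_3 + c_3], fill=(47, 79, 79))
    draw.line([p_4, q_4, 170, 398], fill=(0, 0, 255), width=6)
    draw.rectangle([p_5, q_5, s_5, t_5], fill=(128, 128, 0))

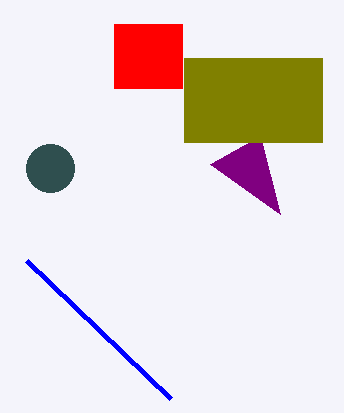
p_1 = 114
q_1 = 24
t_1 = 88
p_2 = 210
q_2 = 164
b_3 = 168
c_3 = 24
p_4 = 26
q_4 = 260
p_5 = 184
q_5 = 58
s_5 = 322
t_5 = 142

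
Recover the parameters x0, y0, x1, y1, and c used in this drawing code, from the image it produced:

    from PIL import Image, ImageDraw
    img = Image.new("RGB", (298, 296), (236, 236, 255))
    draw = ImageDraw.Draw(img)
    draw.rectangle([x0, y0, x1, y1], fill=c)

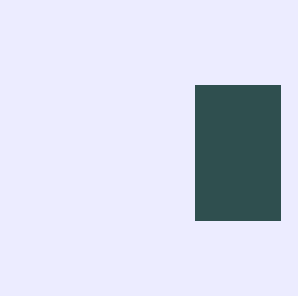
x0 = 195; y0 = 85; x1 = 280; y1 = 220; c = 'darkslategray'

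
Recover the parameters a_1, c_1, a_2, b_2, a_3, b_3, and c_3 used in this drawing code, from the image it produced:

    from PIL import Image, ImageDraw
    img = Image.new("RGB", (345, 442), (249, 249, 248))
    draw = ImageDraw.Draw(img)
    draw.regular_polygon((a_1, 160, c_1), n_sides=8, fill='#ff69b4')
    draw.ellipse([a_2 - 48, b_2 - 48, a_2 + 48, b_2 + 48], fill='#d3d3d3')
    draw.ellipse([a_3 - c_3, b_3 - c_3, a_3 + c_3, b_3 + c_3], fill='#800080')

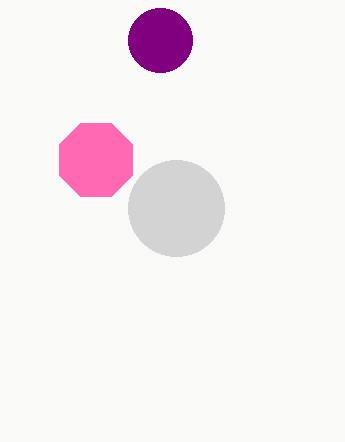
a_1 = 96; c_1 = 40; a_2 = 176; b_2 = 208; a_3 = 160; b_3 = 40; c_3 = 32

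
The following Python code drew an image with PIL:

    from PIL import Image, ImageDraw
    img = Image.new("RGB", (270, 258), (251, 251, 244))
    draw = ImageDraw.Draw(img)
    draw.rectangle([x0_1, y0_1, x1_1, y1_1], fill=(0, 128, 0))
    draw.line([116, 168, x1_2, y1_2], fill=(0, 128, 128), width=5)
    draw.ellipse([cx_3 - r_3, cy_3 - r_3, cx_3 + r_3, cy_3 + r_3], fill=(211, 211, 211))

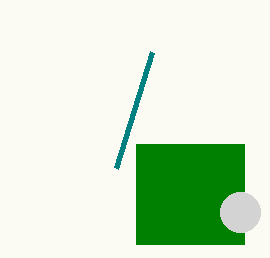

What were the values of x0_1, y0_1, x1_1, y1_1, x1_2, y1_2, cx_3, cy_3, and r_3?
x0_1 = 136
y0_1 = 144
x1_1 = 244
y1_1 = 244
x1_2 = 152
y1_2 = 52
cx_3 = 240
cy_3 = 212
r_3 = 20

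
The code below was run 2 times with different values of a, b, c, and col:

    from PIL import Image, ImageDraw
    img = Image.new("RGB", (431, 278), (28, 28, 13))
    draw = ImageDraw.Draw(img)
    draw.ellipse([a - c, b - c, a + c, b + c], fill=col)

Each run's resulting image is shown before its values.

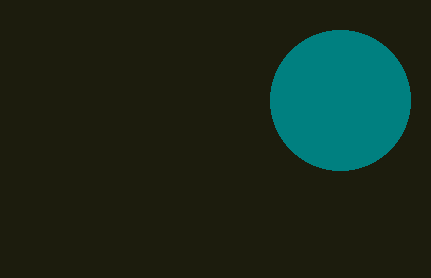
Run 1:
a = 340, b = 100, c = 70, col = 'teal'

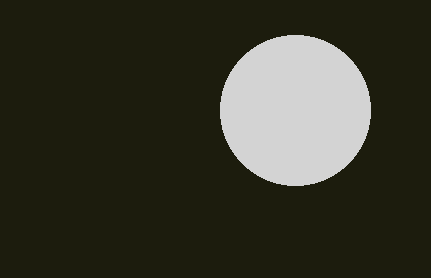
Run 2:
a = 295, b = 110, c = 75, col = 'lightgray'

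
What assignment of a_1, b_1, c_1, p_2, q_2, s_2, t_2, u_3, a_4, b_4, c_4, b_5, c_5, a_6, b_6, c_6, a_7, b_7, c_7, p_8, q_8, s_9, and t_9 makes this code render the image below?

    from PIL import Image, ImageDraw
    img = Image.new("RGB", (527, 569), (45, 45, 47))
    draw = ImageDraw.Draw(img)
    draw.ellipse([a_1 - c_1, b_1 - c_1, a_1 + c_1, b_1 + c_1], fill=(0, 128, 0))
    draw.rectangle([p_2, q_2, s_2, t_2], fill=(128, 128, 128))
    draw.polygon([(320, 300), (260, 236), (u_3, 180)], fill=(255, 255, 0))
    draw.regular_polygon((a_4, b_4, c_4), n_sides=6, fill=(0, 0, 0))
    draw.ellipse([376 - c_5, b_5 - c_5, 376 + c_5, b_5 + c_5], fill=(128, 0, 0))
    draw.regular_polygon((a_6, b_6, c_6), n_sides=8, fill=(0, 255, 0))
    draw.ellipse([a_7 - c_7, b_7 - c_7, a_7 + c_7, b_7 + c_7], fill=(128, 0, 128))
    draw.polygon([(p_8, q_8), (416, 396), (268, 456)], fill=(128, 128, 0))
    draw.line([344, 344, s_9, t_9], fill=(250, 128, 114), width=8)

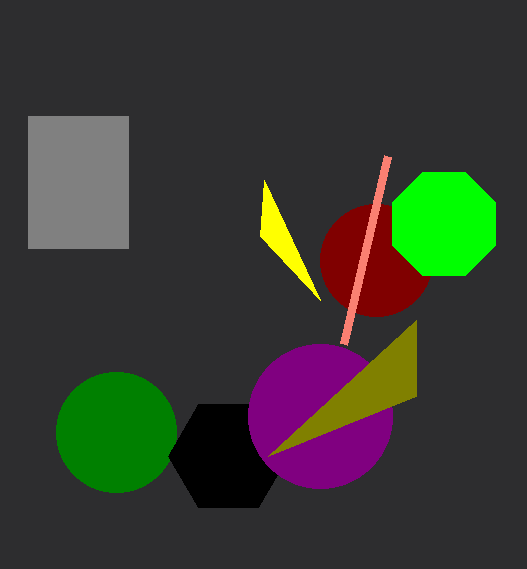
a_1 = 116; b_1 = 432; c_1 = 60; p_2 = 28; q_2 = 116; s_2 = 128; t_2 = 248; u_3 = 264; a_4 = 228; b_4 = 456; c_4 = 60; b_5 = 260; c_5 = 56; a_6 = 444; b_6 = 224; c_6 = 56; a_7 = 320; b_7 = 416; c_7 = 72; p_8 = 416; q_8 = 320; s_9 = 388; t_9 = 156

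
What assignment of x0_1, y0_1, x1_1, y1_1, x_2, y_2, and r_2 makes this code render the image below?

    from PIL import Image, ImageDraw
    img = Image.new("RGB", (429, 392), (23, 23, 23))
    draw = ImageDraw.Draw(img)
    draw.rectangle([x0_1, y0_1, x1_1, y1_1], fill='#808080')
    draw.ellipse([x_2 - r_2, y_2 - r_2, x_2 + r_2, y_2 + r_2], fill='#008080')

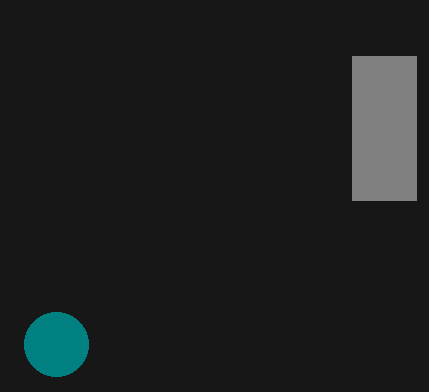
x0_1 = 352
y0_1 = 56
x1_1 = 416
y1_1 = 200
x_2 = 56
y_2 = 344
r_2 = 32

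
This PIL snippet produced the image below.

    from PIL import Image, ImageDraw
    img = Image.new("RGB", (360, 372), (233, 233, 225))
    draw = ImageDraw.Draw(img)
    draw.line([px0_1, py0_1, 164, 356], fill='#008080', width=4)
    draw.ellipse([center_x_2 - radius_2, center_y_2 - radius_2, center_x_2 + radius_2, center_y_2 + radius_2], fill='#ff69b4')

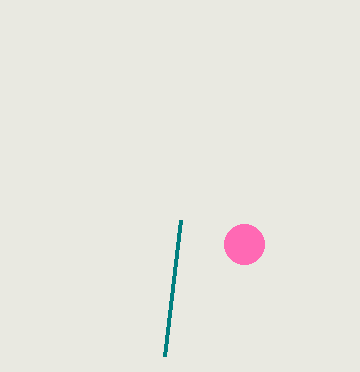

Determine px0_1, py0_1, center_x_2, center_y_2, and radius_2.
px0_1 = 180; py0_1 = 220; center_x_2 = 244; center_y_2 = 244; radius_2 = 20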